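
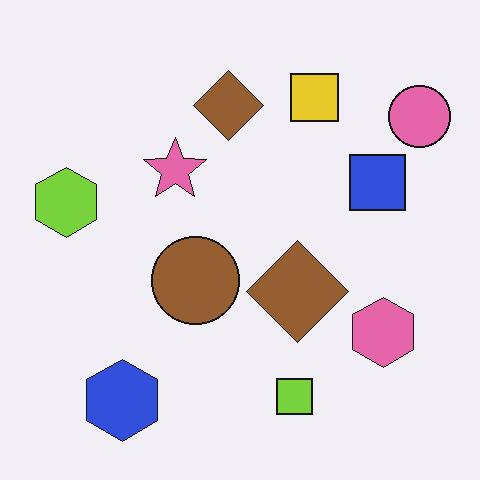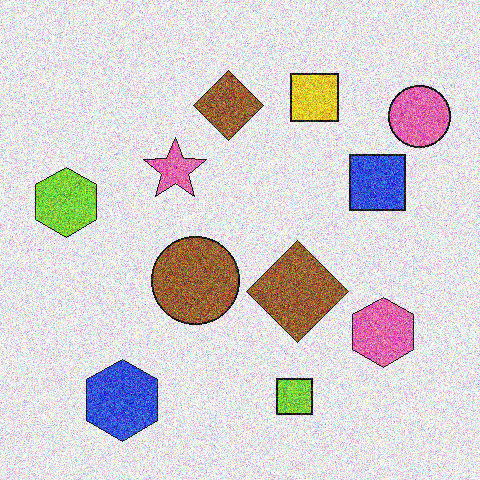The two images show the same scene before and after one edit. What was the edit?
Degraded with heavy additive noise.

Random speckle covers the whole image, including the flat background.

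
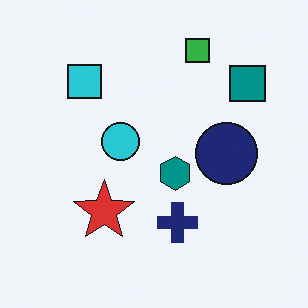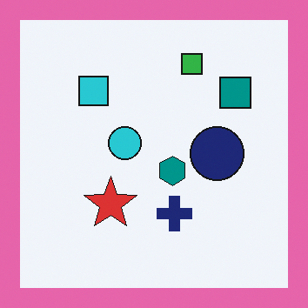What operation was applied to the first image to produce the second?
The transformation is: framed with a pink border.

A solid pink frame runs around the edge of the second image, with the content slightly shrunk inside it.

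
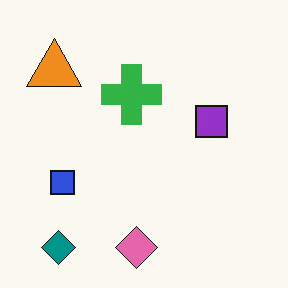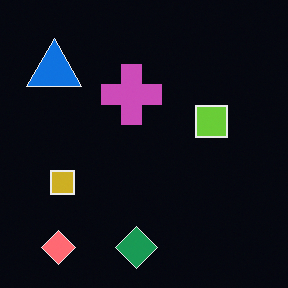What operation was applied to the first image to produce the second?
This is the original image color-inverted (negative).

The light background has become dark and every shape's color is its complement — a photographic negative.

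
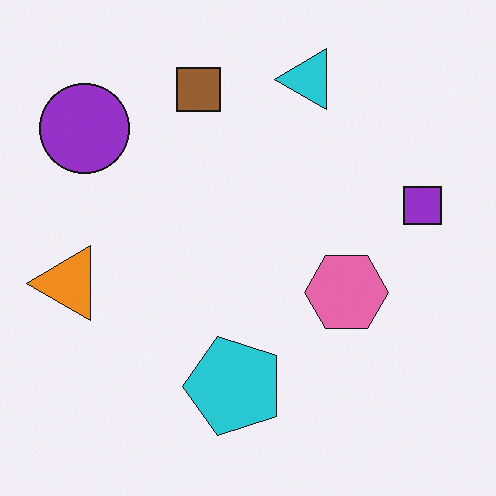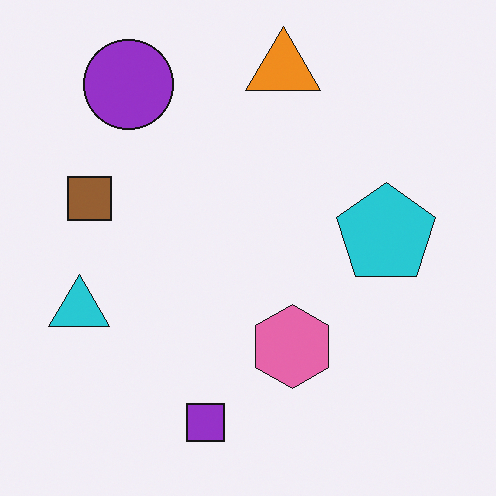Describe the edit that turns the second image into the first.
Transposed (reflected across the top-left ↔ bottom-right diagonal).

Shapes have swapped their row and column positions — what was in the top-right is now in the bottom-left — a diagonal reflection.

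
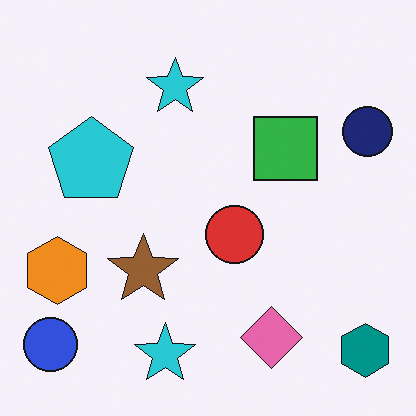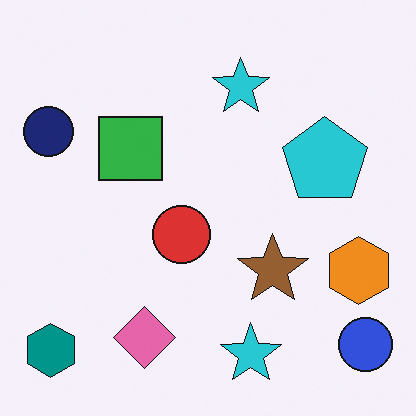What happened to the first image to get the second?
The transformation is: flipped horizontally (left ↔ right).

The navy circle is in the top-right of the first image and the top-left of the second — shapes on opposite sides of the vertical midline have swapped in a mirror flip.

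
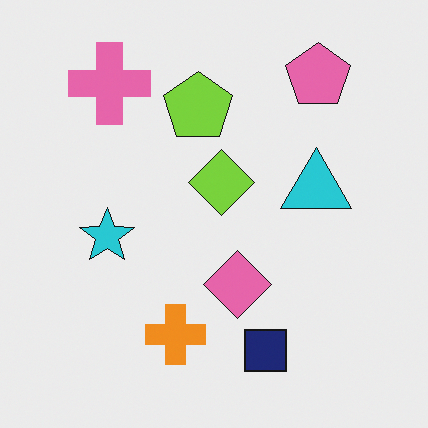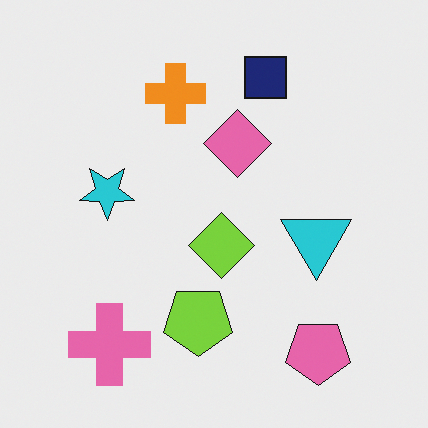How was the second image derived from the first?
The image was flipped vertically (top ↔ bottom).

The pink pentagon is in the top-right of the first image and the bottom-right of the second — shapes on opposite sides of the horizontal midline have swapped in a mirror flip.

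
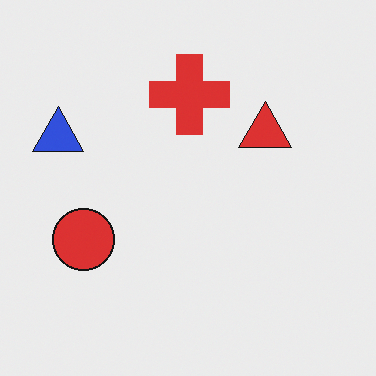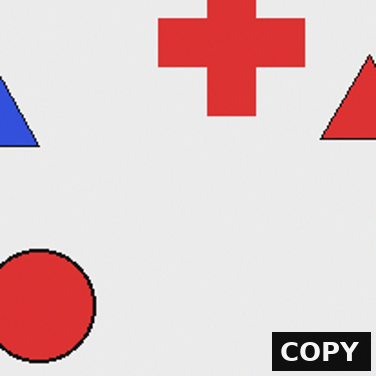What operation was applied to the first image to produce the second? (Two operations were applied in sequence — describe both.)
It was cropped tightly and scaled back up, then watermarked with the text "COPY" in the lower-right corner.

The visible shapes are larger and the field of view is narrower; shapes near the original edges may be partly or wholly outside the frame — a crop-and-rescale. A dark label reading "COPY" appears in the lower-right corner.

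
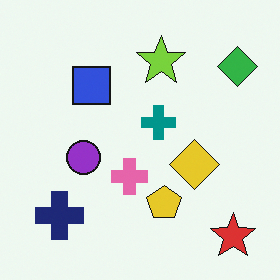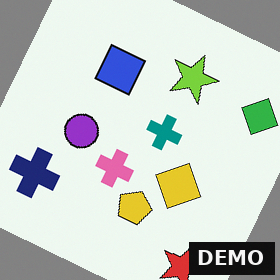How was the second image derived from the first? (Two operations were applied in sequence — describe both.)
The transformation is: rotated clockwise by a moderate amount, then watermarked with the text "DEMO" in the lower-right corner.

Every shape is tilted by the same angle and the image corners show triangular fill wedges — a whole-image rotation by a non-right angle. A dark label reading "DEMO" appears in the lower-right corner.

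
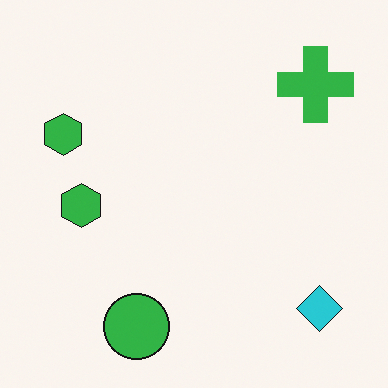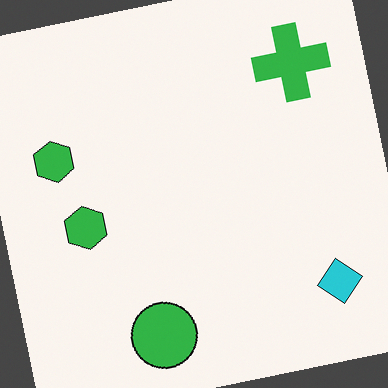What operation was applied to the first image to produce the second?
The transformation is: rotated counter-clockwise by a slight angle.

Every shape is tilted by the same angle and the image corners show triangular fill wedges — a whole-image rotation by a non-right angle.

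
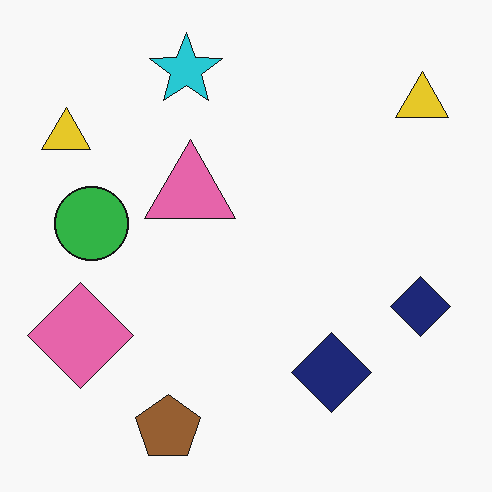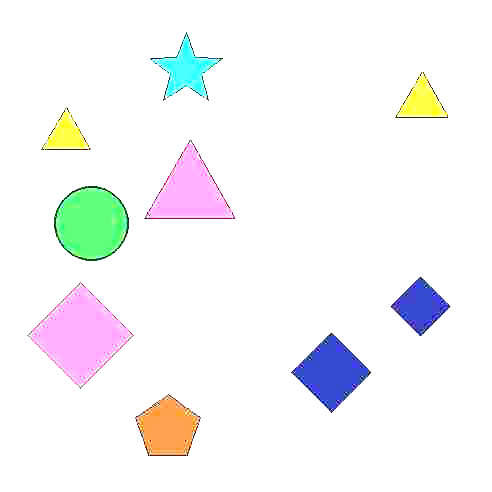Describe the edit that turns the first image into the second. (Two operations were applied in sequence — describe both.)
The transformation is: heavily JPEG-compressed with obvious blocking artifacts, then substantially brightened.

Blocky 8×8 compression artifacts appear around shape edges and the flat background shows ringing — characteristic JPEG degradation. Every pixel — background and shapes alike — is uniformly brightened.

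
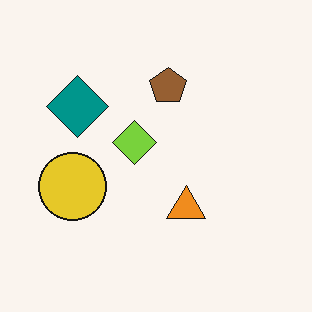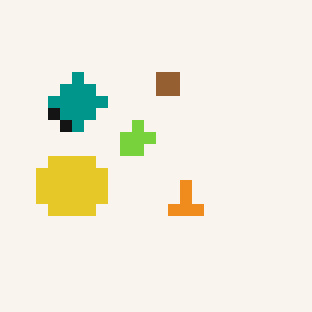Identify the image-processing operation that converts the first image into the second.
This is the original image heavily pixelated into large blocks.

Shapes are reduced to large square blocks; fine edges and outlines are lost — a downscale-then-upscale (mosaic) effect.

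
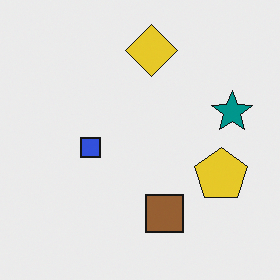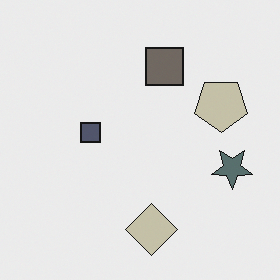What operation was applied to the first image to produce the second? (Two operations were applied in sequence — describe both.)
It was flipped vertically (top ↔ bottom), then heavily desaturated.

The yellow diamond is in the top of the first image and the bottom of the second — shapes on opposite sides of the horizontal midline have swapped in a mirror flip. All colors are more muted and greyish — a global saturation change.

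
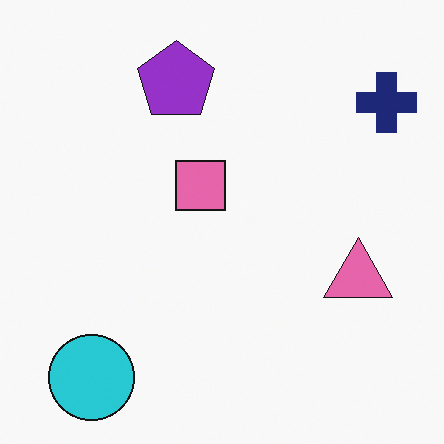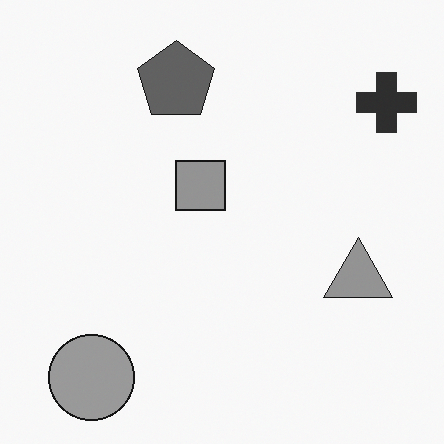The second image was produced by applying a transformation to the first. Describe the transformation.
It was converted to grayscale.

All color is removed — every shape is now a shade of grey.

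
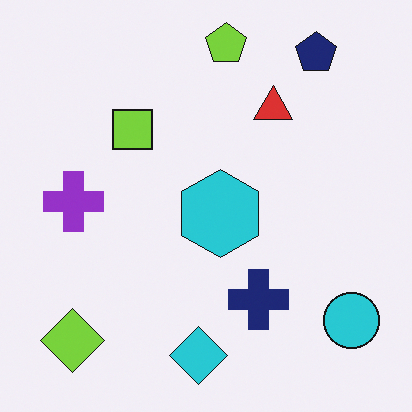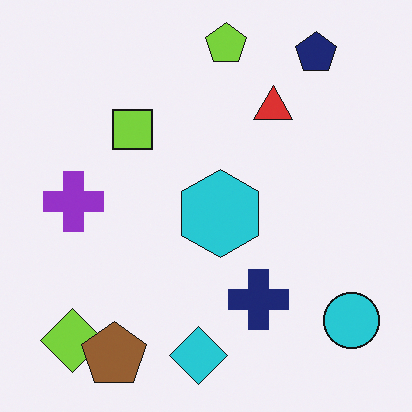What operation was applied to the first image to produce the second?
It was overlaid with an additional brown pentagon.

A brown pentagon appears in the second image that is absent from the first.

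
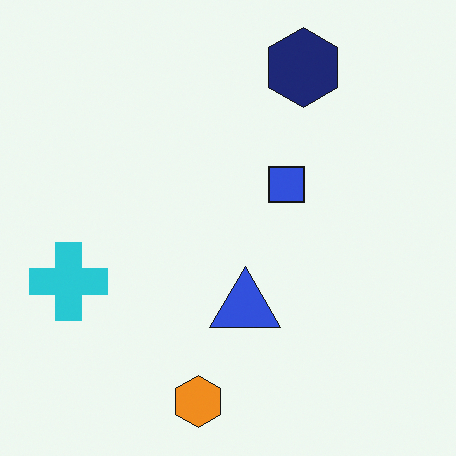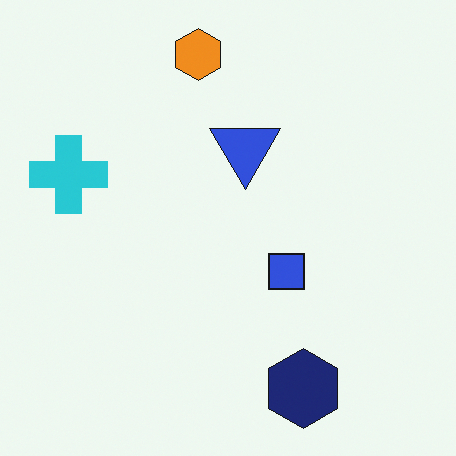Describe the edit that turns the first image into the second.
Flipped vertically (top ↔ bottom).

The orange hexagon is in the bottom of the first image and the top of the second — shapes on opposite sides of the horizontal midline have swapped in a mirror flip.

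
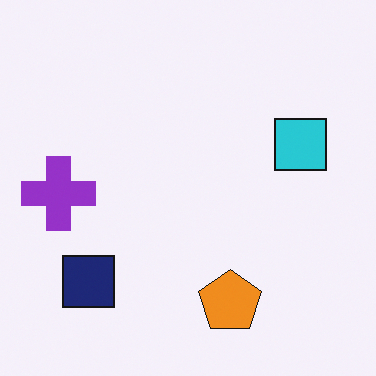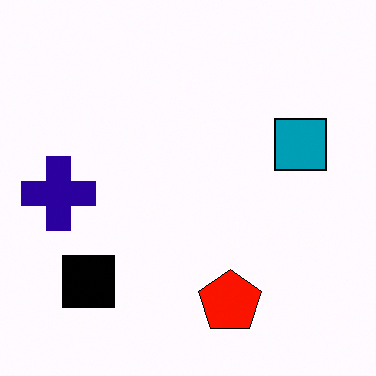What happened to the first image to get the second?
Given much higher contrast.

Tones are pushed away from mid-grey across the whole image — a global contrast change.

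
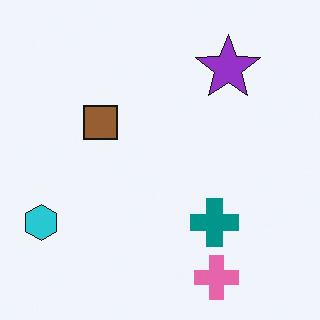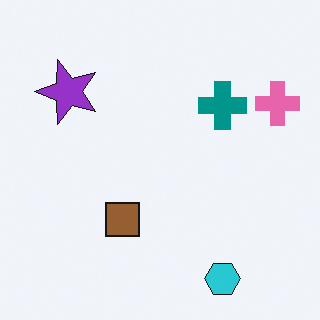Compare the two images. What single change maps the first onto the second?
This is the original image rotated 90° counter-clockwise.

The cyan hexagon sits in the bottom-left of the first image and the bottom-right of the second — consistent with a whole-image 90° counter-clockwise rotation.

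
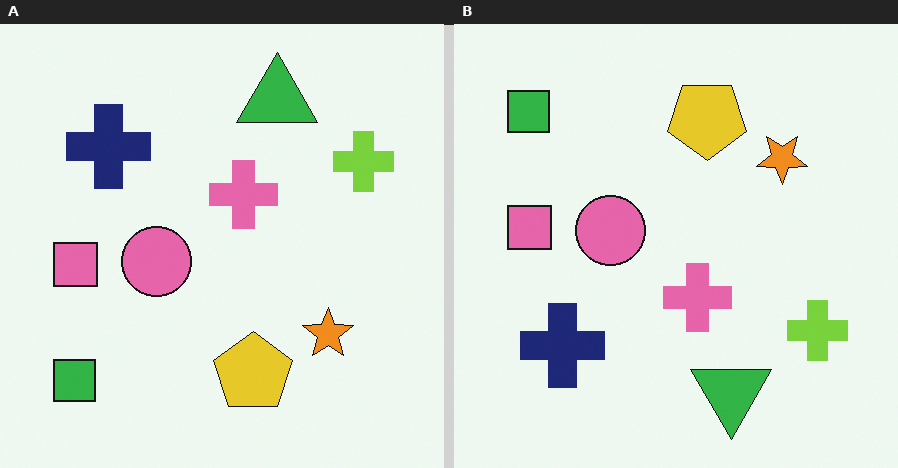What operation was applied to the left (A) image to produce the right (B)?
The image was flipped vertically (top ↔ bottom).

The green triangle is in the top of the left (A) image and the bottom of the right (B) — shapes on opposite sides of the horizontal midline have swapped in a mirror flip.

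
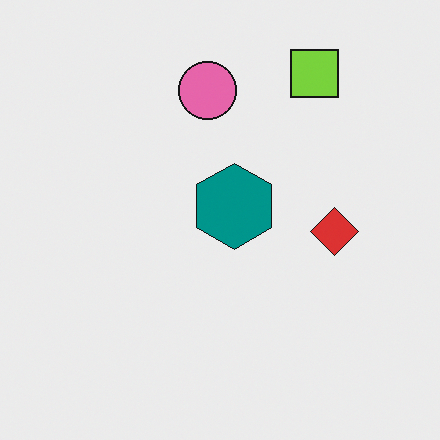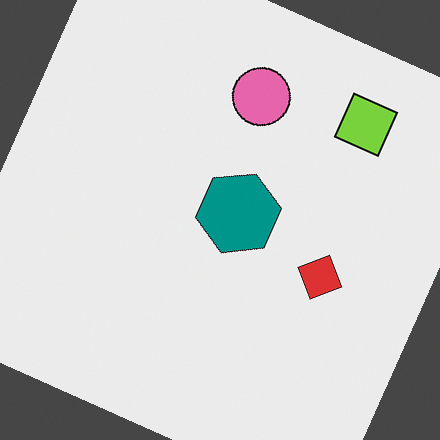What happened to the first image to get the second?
This is the original image rotated clockwise by a moderate amount.

Every shape is tilted by the same angle and the image corners show triangular fill wedges — a whole-image rotation by a non-right angle.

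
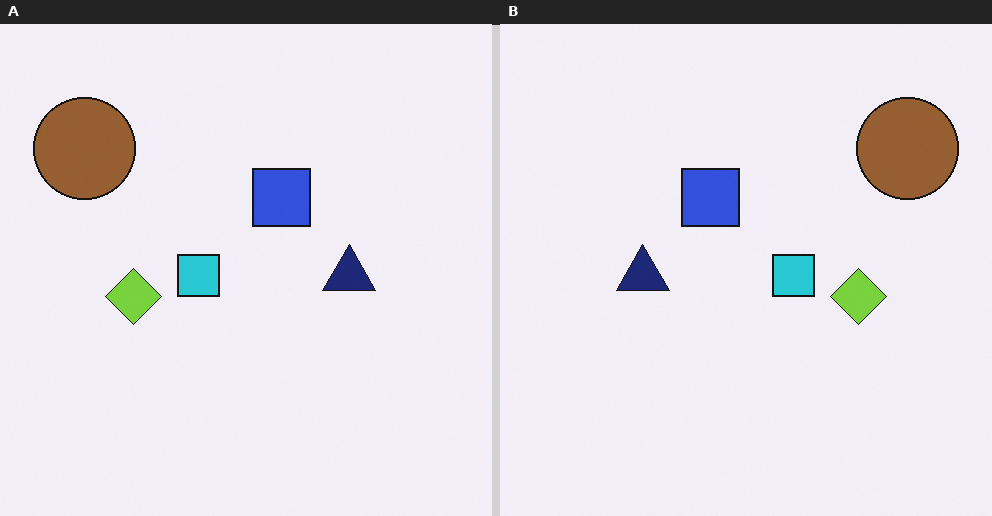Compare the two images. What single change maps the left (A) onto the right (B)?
Flipped horizontally (left ↔ right).

The brown circle is in the top-left of the left (A) image and the top-right of the right (B) — shapes on opposite sides of the vertical midline have swapped in a mirror flip.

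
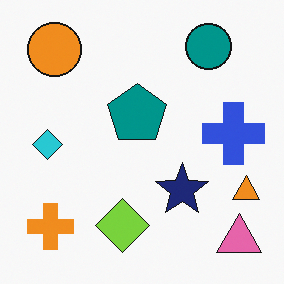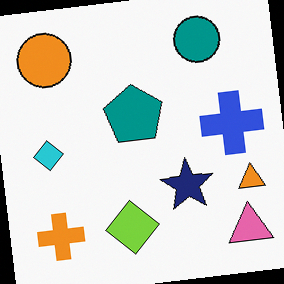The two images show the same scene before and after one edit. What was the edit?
The transformation is: rotated counter-clockwise by a small amount.

Every shape is tilted by the same angle and the image corners show triangular fill wedges — a whole-image rotation by a non-right angle.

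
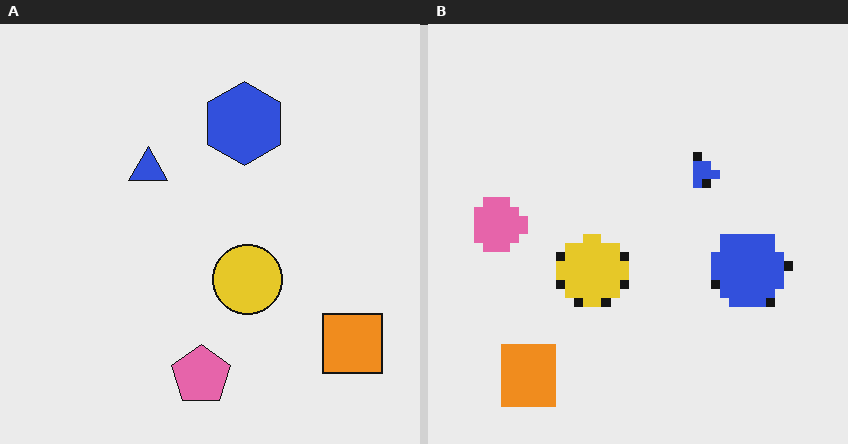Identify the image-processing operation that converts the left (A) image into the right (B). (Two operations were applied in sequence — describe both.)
The right (B) image is the left (A) heavily pixelated into large blocks, then rotated 90° clockwise.

Shapes are reduced to large square blocks; fine edges and outlines are lost — a downscale-then-upscale (mosaic) effect. The orange square sits in the bottom-right of the left (A) image and the bottom-left of the right (B) — consistent with a whole-image 90° clockwise rotation.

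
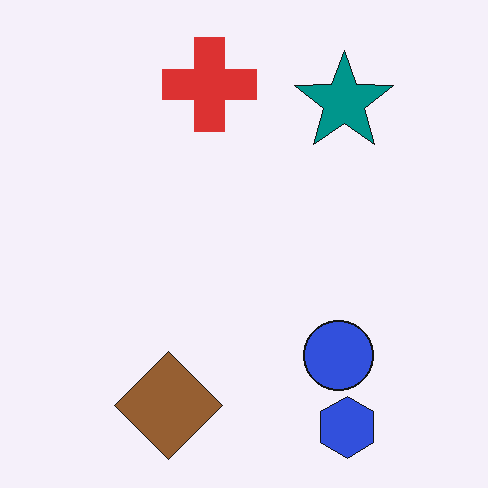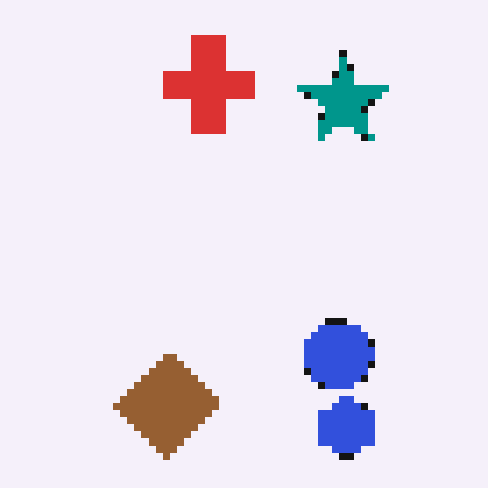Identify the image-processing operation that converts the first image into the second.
This is the original image moderately pixelated.

Shapes are reduced to large square blocks; fine edges and outlines are lost — a downscale-then-upscale (mosaic) effect.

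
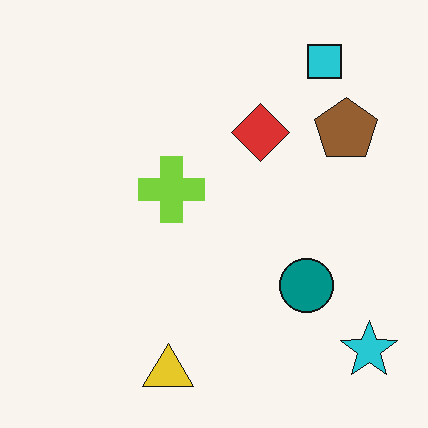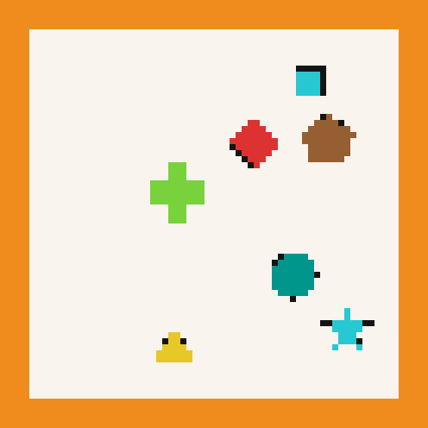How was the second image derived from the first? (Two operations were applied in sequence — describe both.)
Pixelated into visible square blocks, then framed with a orange border.

Shapes are reduced to large square blocks; fine edges and outlines are lost — a downscale-then-upscale (mosaic) effect. A solid orange frame runs around the edge of the second image, with the content slightly shrunk inside it.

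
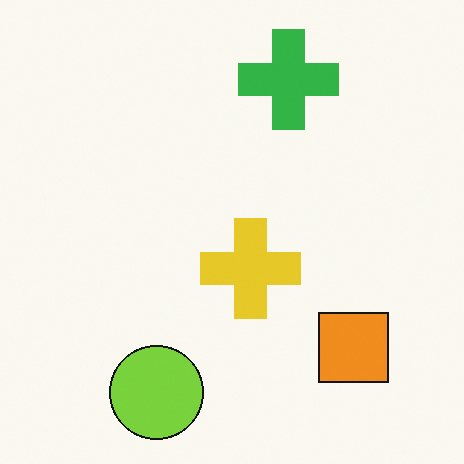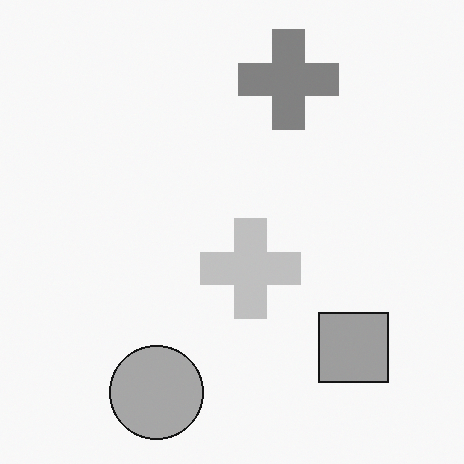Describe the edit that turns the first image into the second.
The image was converted to grayscale.

All color is removed — every shape is now a shade of grey.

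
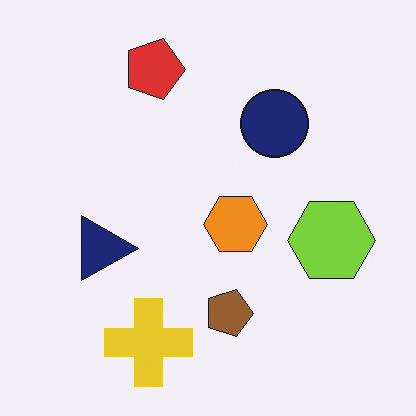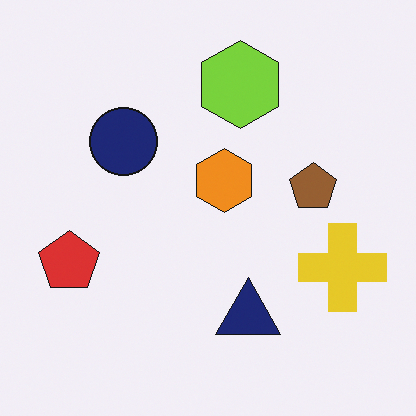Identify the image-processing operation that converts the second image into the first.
The image was rotated 90° clockwise.

The red pentagon sits in the left of the second image and the top of the first — consistent with a whole-image 90° clockwise rotation.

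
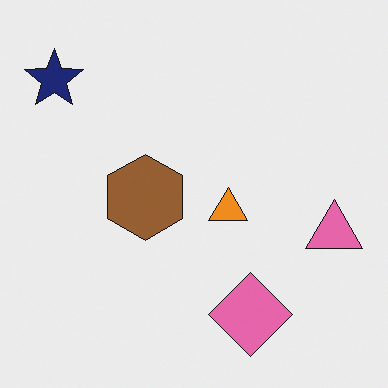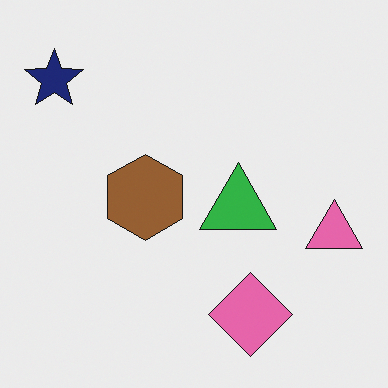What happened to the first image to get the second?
Overlaid with an additional green triangle.

A green triangle appears in the second image that is absent from the first.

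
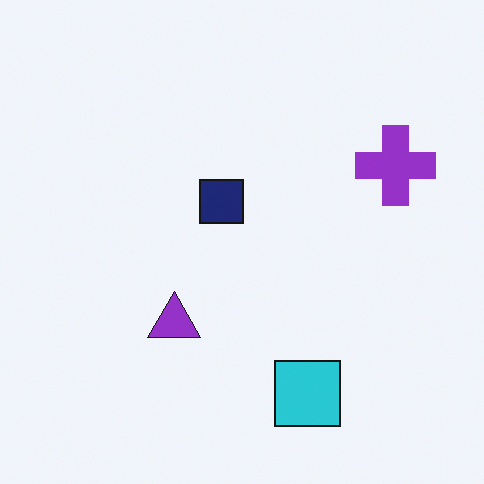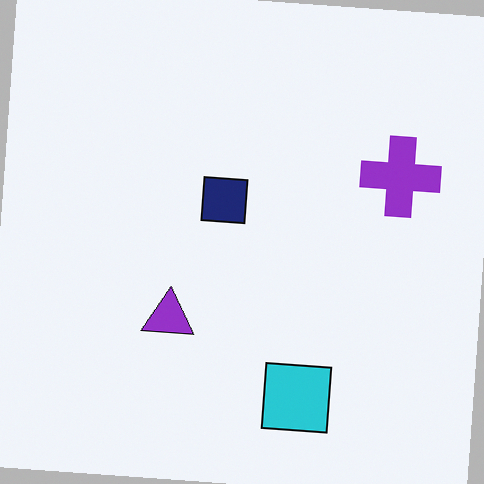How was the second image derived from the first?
This is the original image rotated clockwise by a few degrees.

Every shape is tilted by the same angle and the image corners show triangular fill wedges — a whole-image rotation by a non-right angle.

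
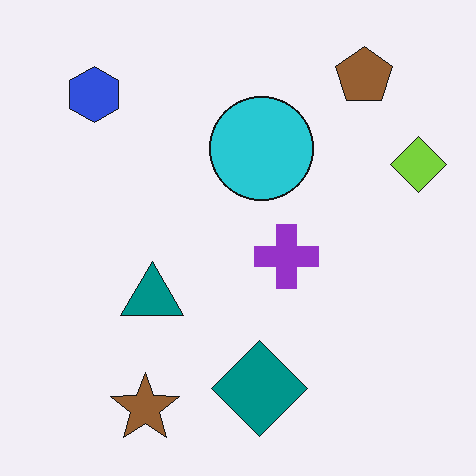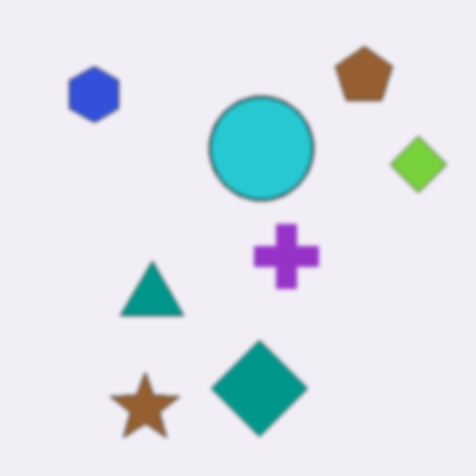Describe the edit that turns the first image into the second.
It was lightly blurred.

Shape edges and outlines are uniformly softened across the whole image.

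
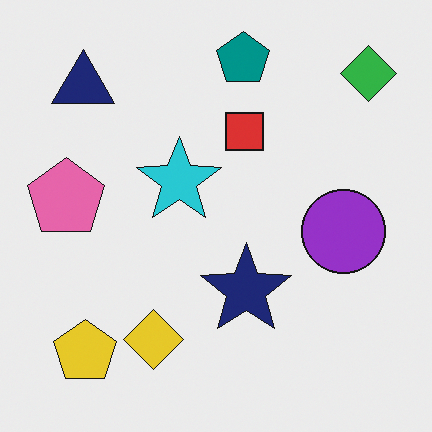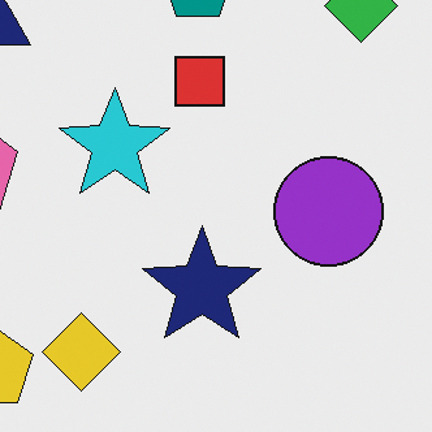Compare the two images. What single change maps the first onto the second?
It was cropped to a modestly smaller region and rescaled.

The visible shapes are larger and the field of view is narrower; shapes near the original edges may be partly or wholly outside the frame — a crop-and-rescale.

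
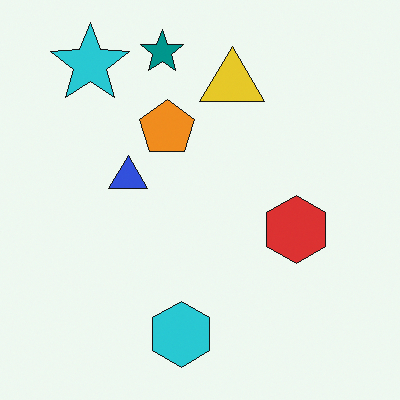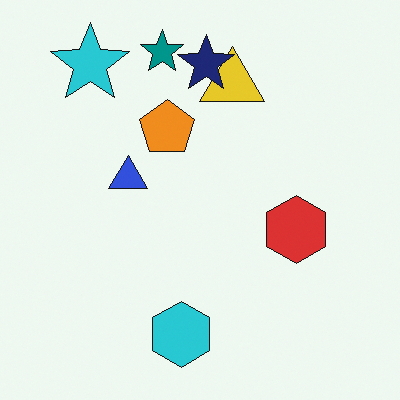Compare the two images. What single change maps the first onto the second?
The image was overlaid with an additional navy star.

A navy star appears in the second image that is absent from the first.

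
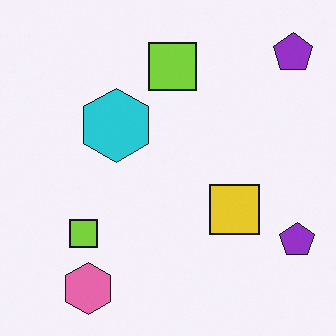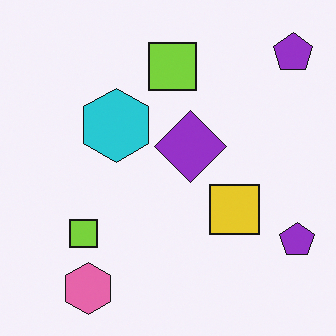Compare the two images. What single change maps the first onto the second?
Overlaid with an additional purple diamond.

A purple diamond appears in the second image that is absent from the first.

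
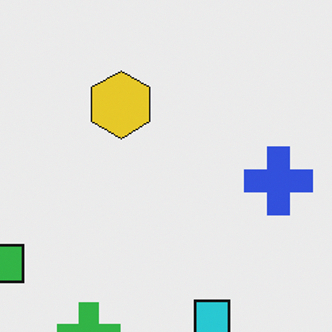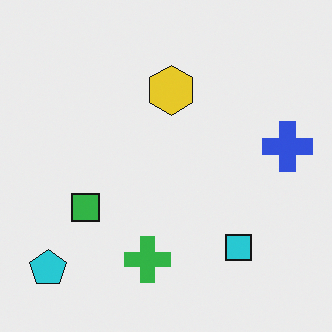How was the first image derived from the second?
The transformation is: cropped slightly and scaled back up.

The visible shapes are larger and the field of view is narrower; shapes near the original edges may be partly or wholly outside the frame — a crop-and-rescale.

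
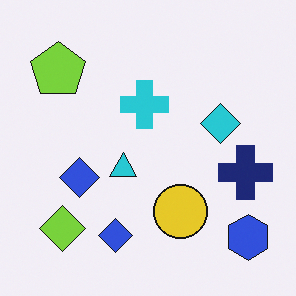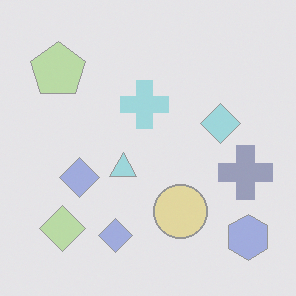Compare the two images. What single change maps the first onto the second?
Given much lower contrast.

Tones are pushed toward mid-grey across the whole image — a global contrast change.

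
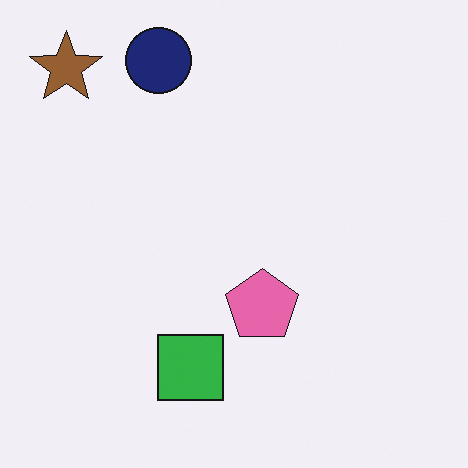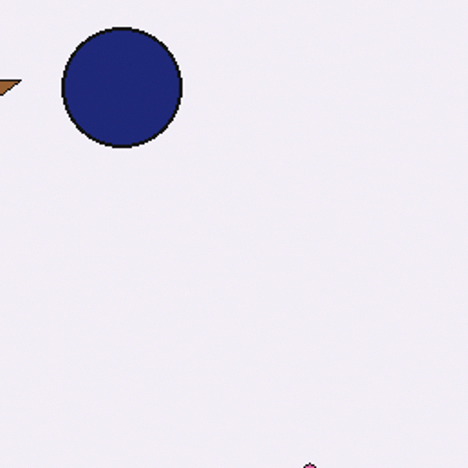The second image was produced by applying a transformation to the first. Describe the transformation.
It was cropped tightly and scaled back up.

The visible shapes are larger and the field of view is narrower; shapes near the original edges may be partly or wholly outside the frame — a crop-and-rescale.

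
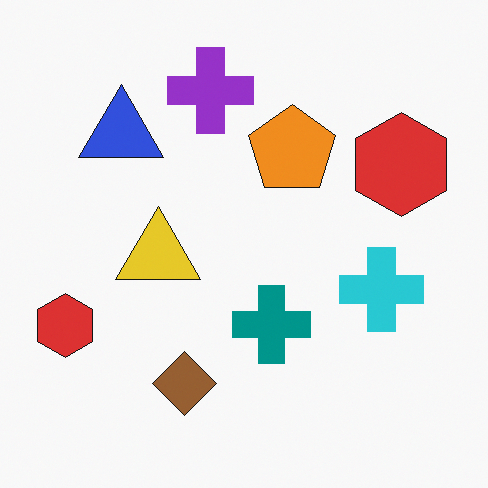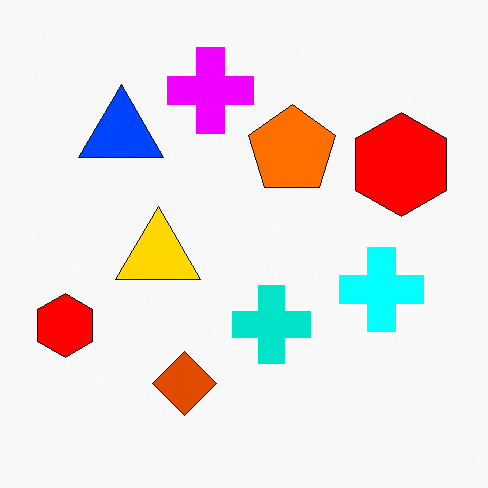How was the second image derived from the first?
This is the original image made much more vivid (saturation change).

All colors are more vivid — a global saturation change.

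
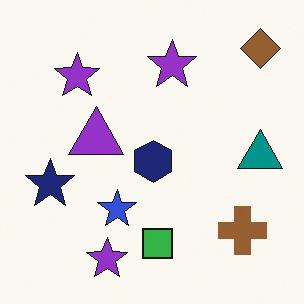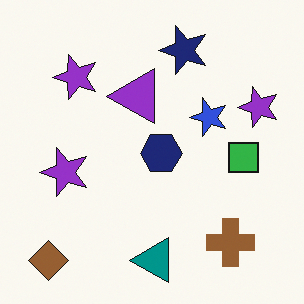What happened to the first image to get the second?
This is the original image transposed (reflected across the top-left ↔ bottom-right diagonal).

Shapes have swapped their row and column positions — what was in the top-right is now in the bottom-left — a diagonal reflection.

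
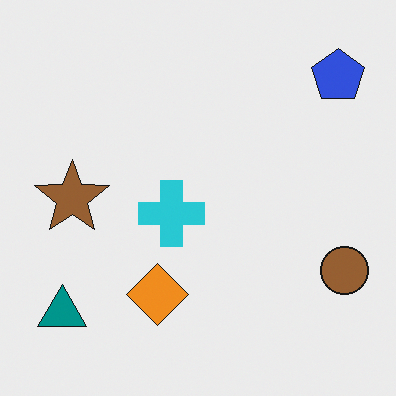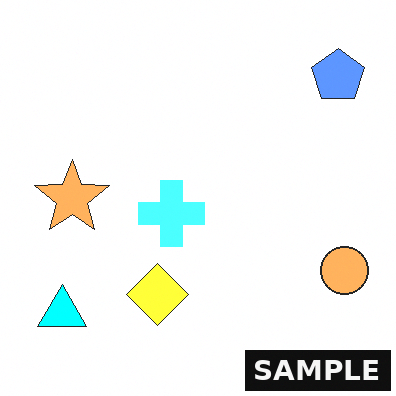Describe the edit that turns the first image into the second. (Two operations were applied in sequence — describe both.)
The transformation is: substantially brightened, then watermarked with the text "SAMPLE" in the lower-right corner.

Every pixel — background and shapes alike — is uniformly brightened. A dark label reading "SAMPLE" appears in the lower-right corner.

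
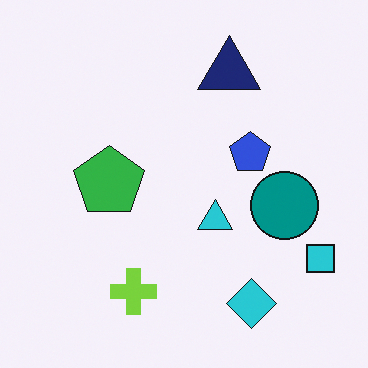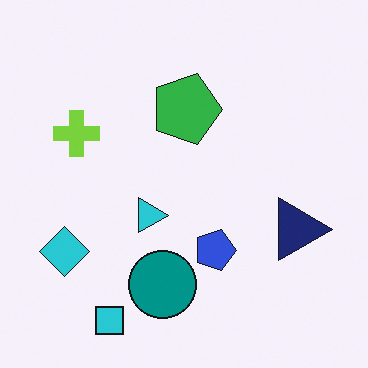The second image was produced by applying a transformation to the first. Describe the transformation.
The second image is the first rotated 90° clockwise.

The cyan square sits in the bottom-right of the first image and the bottom-left of the second — consistent with a whole-image 90° clockwise rotation.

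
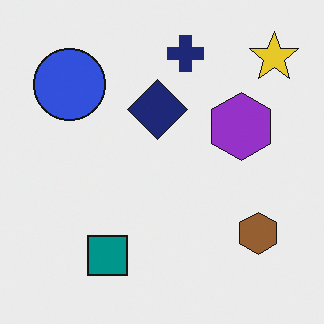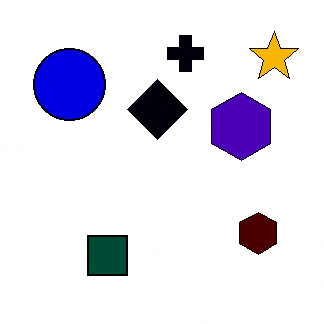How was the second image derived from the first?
The image was given much higher contrast.

Tones are pushed away from mid-grey across the whole image — a global contrast change.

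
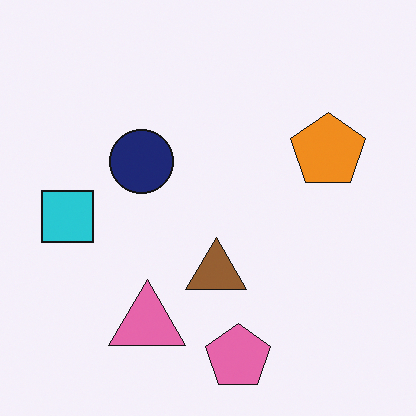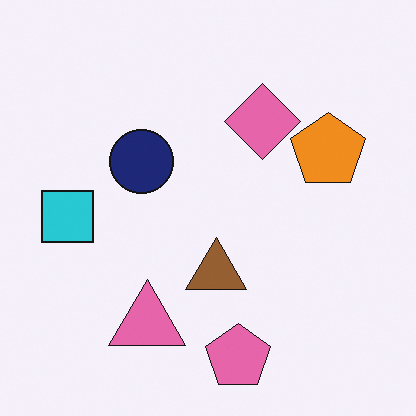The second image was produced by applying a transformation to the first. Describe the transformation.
The transformation is: overlaid with an additional pink diamond.

A pink diamond appears in the second image that is absent from the first.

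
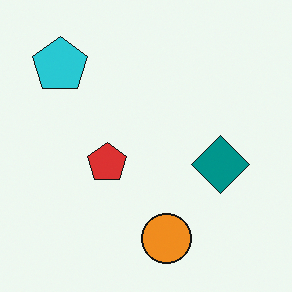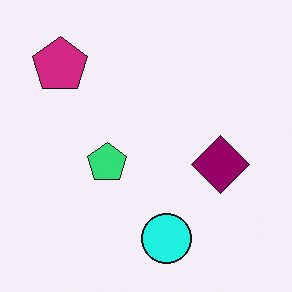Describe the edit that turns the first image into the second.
It was hue-shifted by a moderate amount.

Every shape's color has rotated by the same amount around the hue wheel — a uniform hue shift.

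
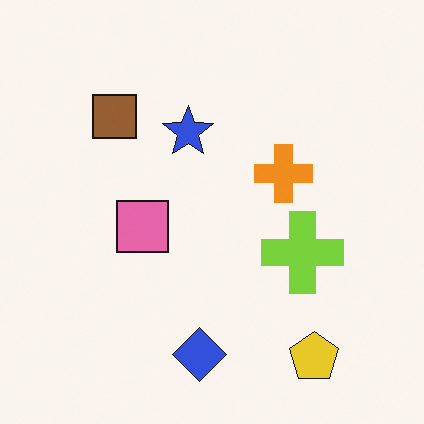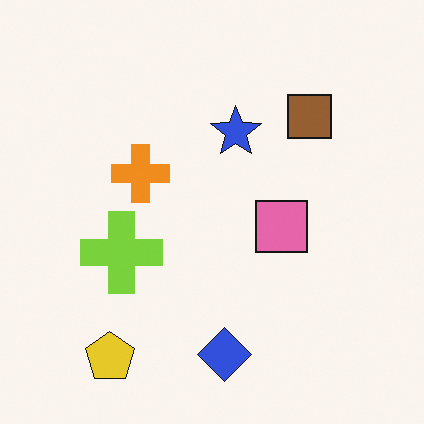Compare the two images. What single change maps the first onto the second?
The image was flipped horizontally (left ↔ right).

The yellow pentagon is in the bottom-right of the first image and the bottom-left of the second — shapes on opposite sides of the vertical midline have swapped in a mirror flip.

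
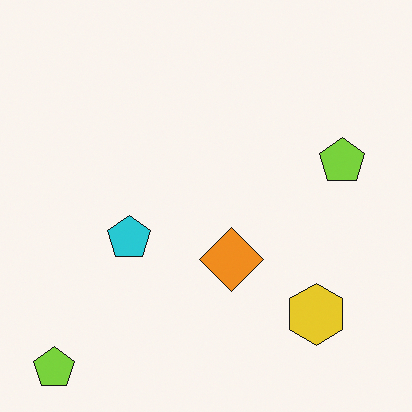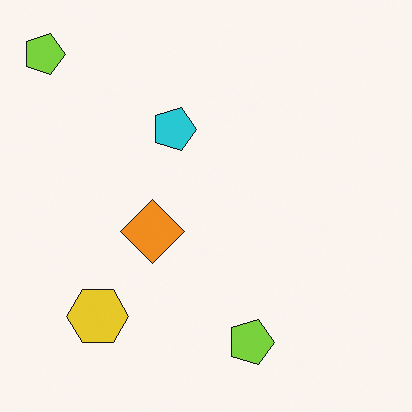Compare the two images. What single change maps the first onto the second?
The image was rotated 90° clockwise.

The yellow hexagon sits in the bottom-right of the first image and the bottom-left of the second — consistent with a whole-image 90° clockwise rotation.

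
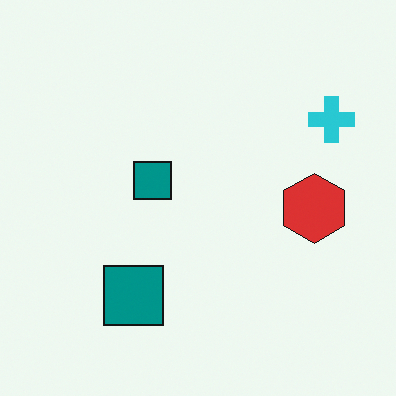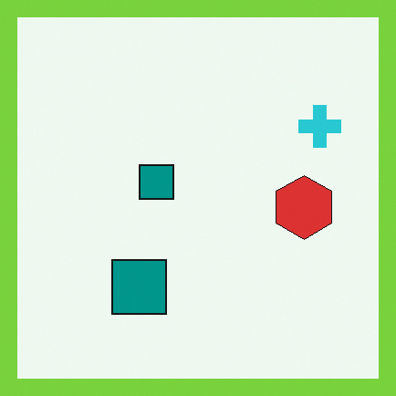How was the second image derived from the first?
The image was framed with a lime border.

A solid lime frame runs around the edge of the second image, with the content slightly shrunk inside it.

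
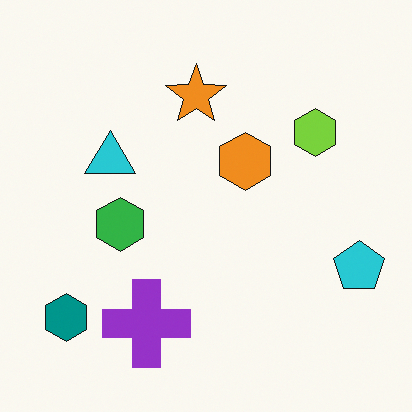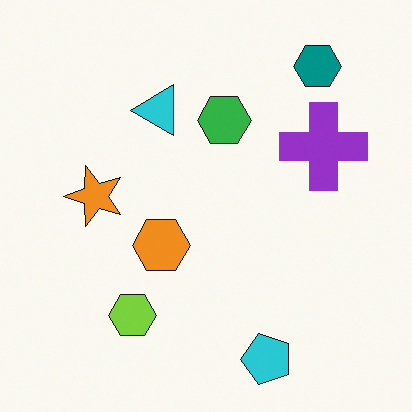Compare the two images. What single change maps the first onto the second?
The second image is the first transposed (reflected across the top-left ↔ bottom-right diagonal).

Shapes have swapped their row and column positions — what was in the top-right is now in the bottom-left — a diagonal reflection.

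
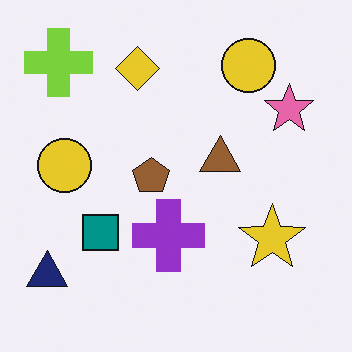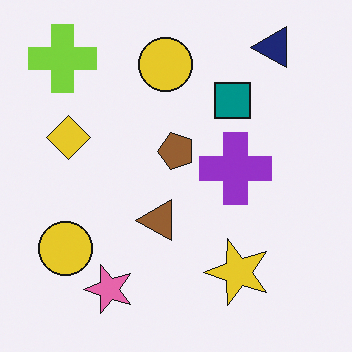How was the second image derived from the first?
The second image is the first transposed (reflected across the top-left ↔ bottom-right diagonal).

Shapes have swapped their row and column positions — what was in the top-right is now in the bottom-left — a diagonal reflection.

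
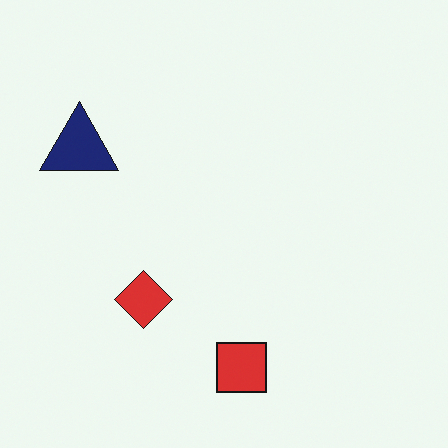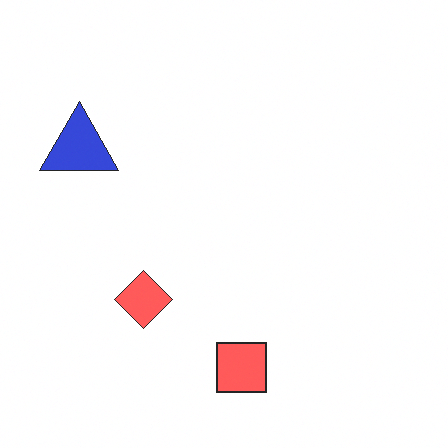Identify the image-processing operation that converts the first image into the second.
It was noticeably brightened.

Every pixel — background and shapes alike — is uniformly brightened.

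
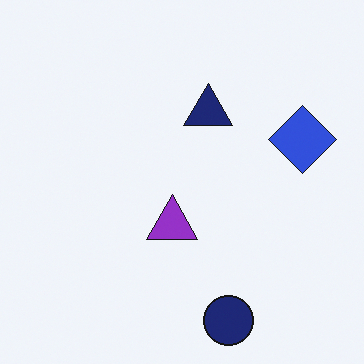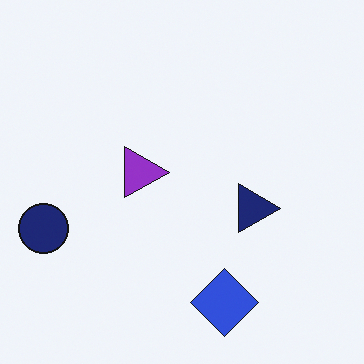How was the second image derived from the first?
The transformation is: rotated 90° clockwise.

The navy circle sits in the bottom of the first image and the left of the second — consistent with a whole-image 90° clockwise rotation.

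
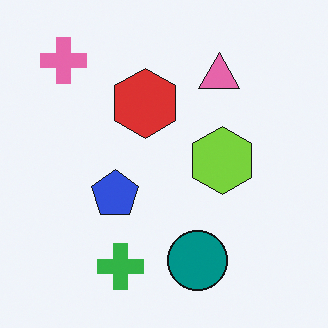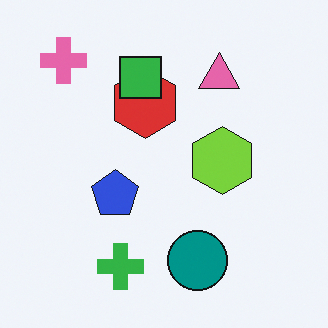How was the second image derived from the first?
It was overlaid with an additional green square.

A green square appears in the second image that is absent from the first.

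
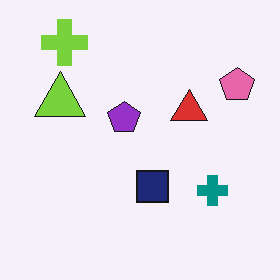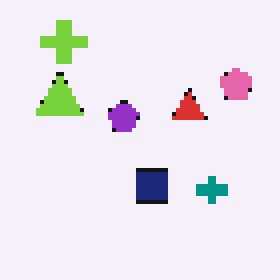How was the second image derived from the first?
This is the original image lightly pixelated (a mild mosaic effect).

Shapes are reduced to large square blocks; fine edges and outlines are lost — a downscale-then-upscale (mosaic) effect.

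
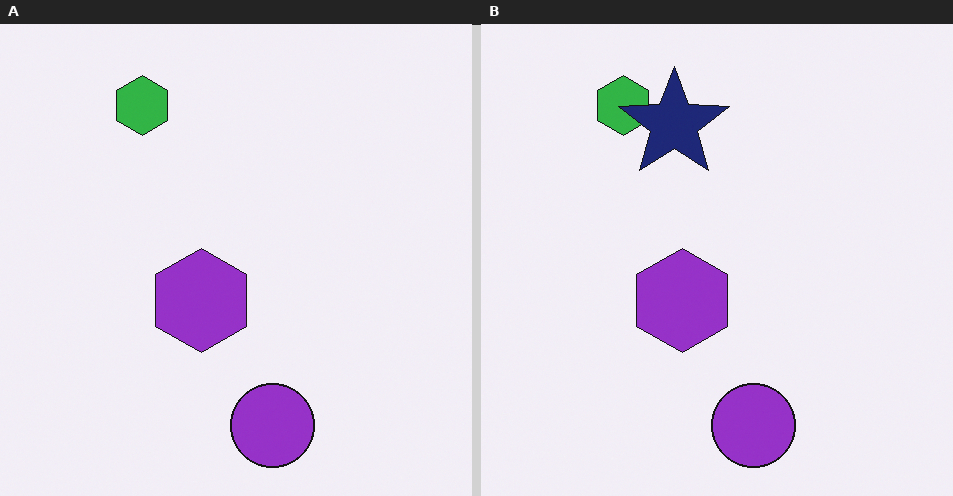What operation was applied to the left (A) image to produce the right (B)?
This is the original image overlaid with an additional navy star.

A navy star appears in the right (B) image that is absent from the left (A).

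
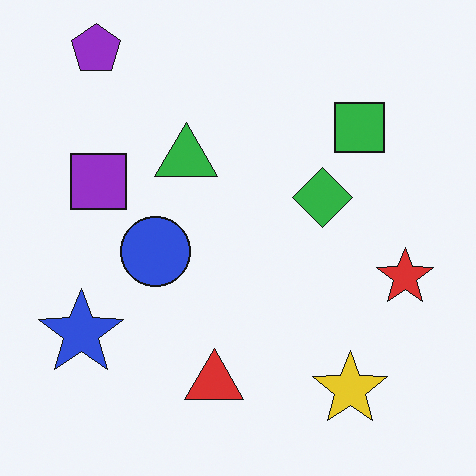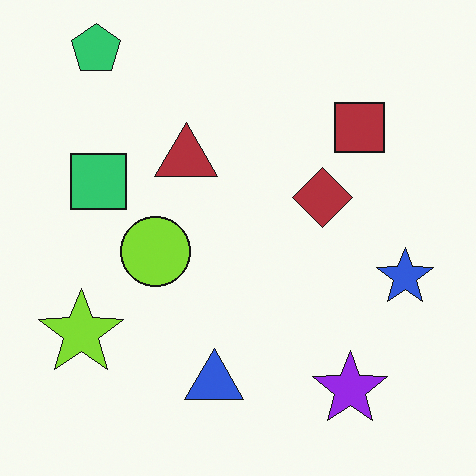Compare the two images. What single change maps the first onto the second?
The second image is the first hue-shifted through roughly half the color wheel.

Every shape's color has rotated by the same amount around the hue wheel — a uniform hue shift.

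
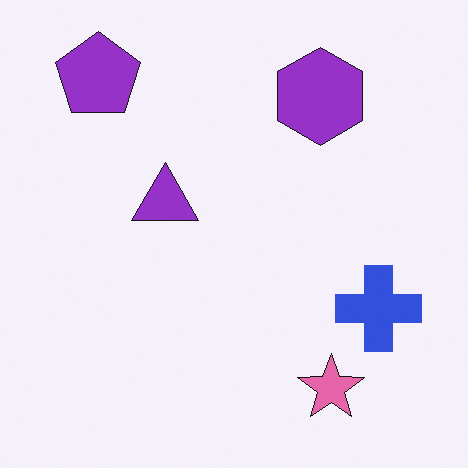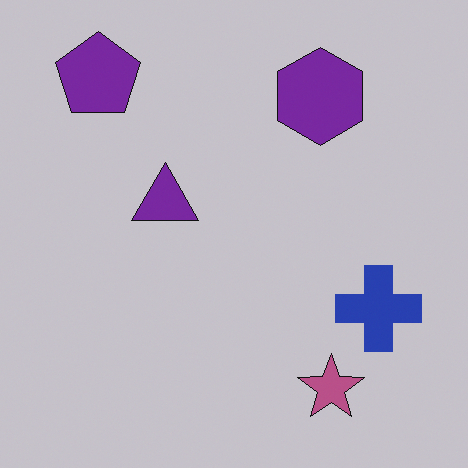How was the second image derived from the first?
It was slightly darkened.

Every pixel — background and shapes alike — is uniformly darkened.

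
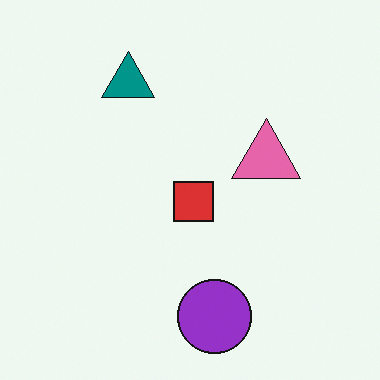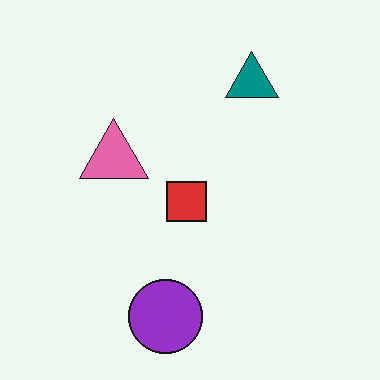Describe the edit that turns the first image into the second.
It was flipped horizontally (left ↔ right).

The pink triangle is in the right of the first image and the left of the second — shapes on opposite sides of the vertical midline have swapped in a mirror flip.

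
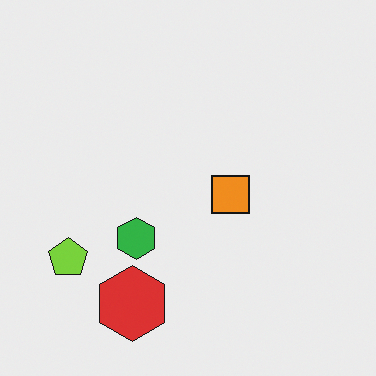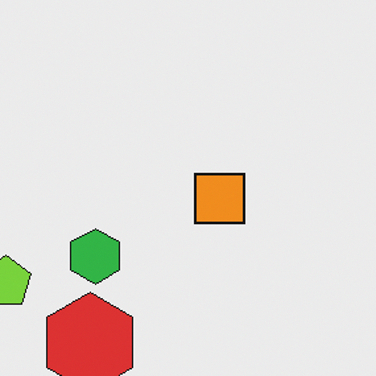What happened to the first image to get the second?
The second image is the first cropped to a modestly smaller region and rescaled.

The visible shapes are larger and the field of view is narrower; shapes near the original edges may be partly or wholly outside the frame — a crop-and-rescale.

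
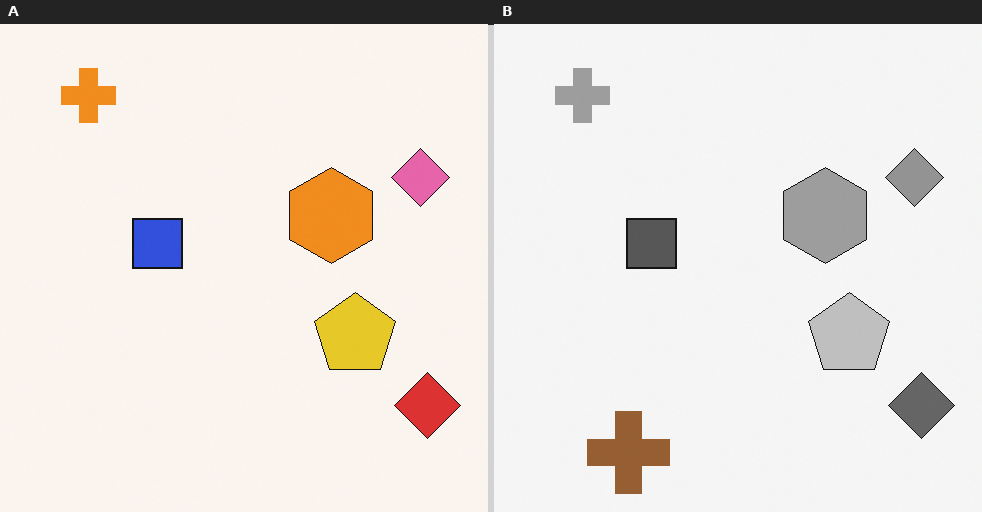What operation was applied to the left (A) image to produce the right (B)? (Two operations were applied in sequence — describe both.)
The image was converted to grayscale, then overlaid with an additional brown cross.

All color is removed — every shape is now a shade of grey. A brown cross appears in the right (B) image that is absent from the left (A).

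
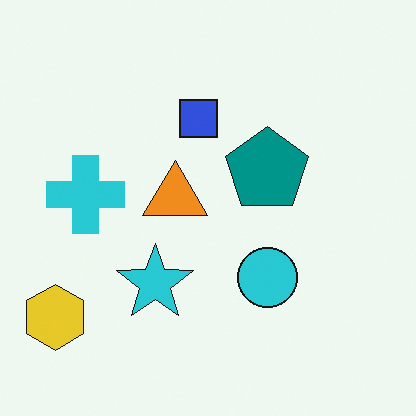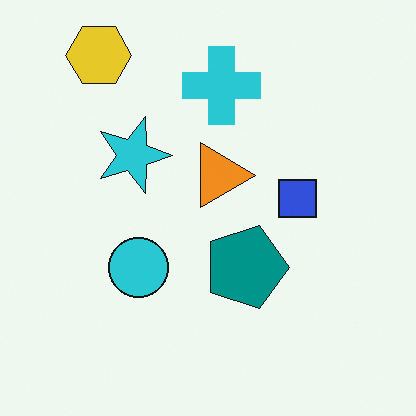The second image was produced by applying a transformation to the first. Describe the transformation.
This is the original image rotated 90° clockwise.

The yellow hexagon sits in the bottom-left of the first image and the top-left of the second — consistent with a whole-image 90° clockwise rotation.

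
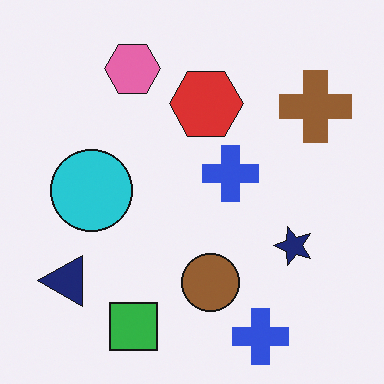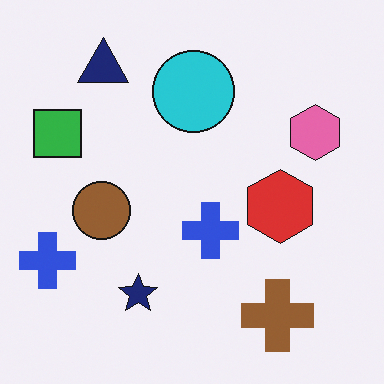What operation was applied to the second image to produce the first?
The image was rotated 90° counter-clockwise.

The navy triangle sits in the top-left of the second image and the bottom-left of the first — consistent with a whole-image 90° counter-clockwise rotation.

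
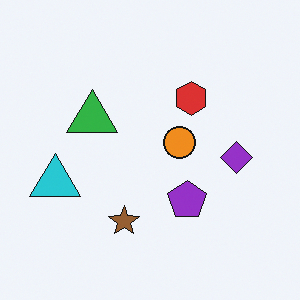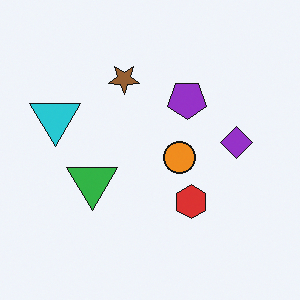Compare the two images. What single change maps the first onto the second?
It was flipped vertically (top ↔ bottom).

The brown star is in the bottom of the first image and the top of the second — shapes on opposite sides of the horizontal midline have swapped in a mirror flip.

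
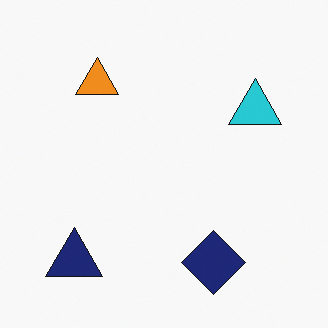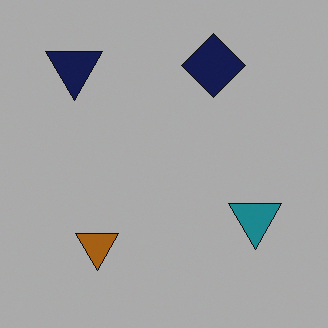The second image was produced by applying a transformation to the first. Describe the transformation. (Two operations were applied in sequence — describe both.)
The transformation is: flipped vertically (top ↔ bottom), then darkened a lot.

The navy diamond is in the bottom of the first image and the top of the second — shapes on opposite sides of the horizontal midline have swapped in a mirror flip. Every pixel — background and shapes alike — is uniformly darkened.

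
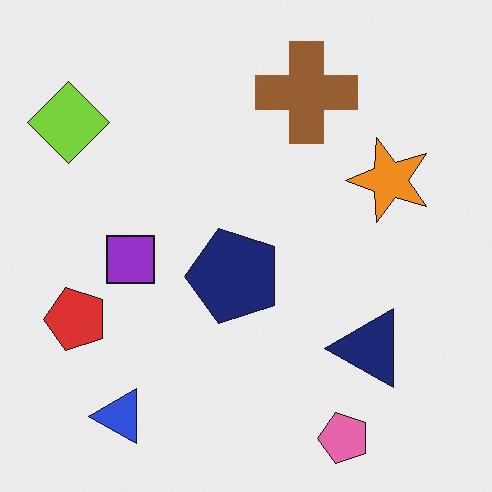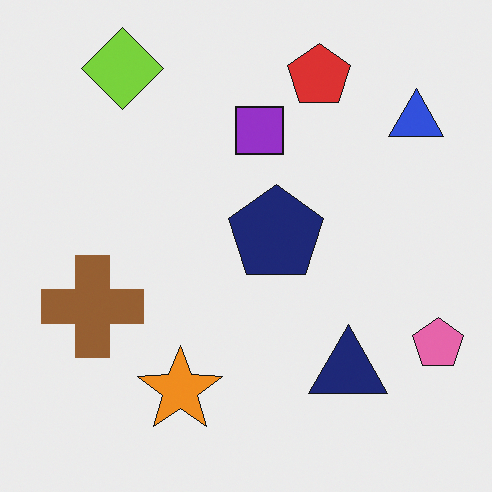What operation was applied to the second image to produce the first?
The transformation is: transposed (reflected across the top-left ↔ bottom-right diagonal).

Shapes have swapped their row and column positions — what was in the top-right is now in the bottom-left — a diagonal reflection.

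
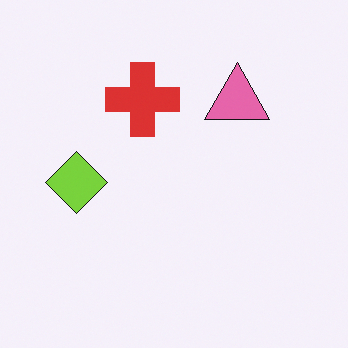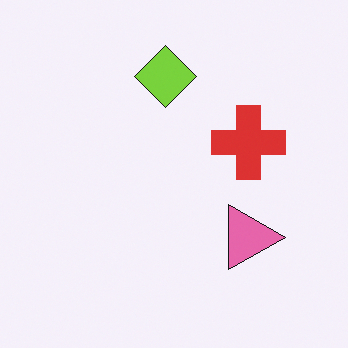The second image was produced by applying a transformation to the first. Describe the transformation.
The transformation is: rotated 90° clockwise.

The lime diamond sits in the left of the first image and the top of the second — consistent with a whole-image 90° clockwise rotation.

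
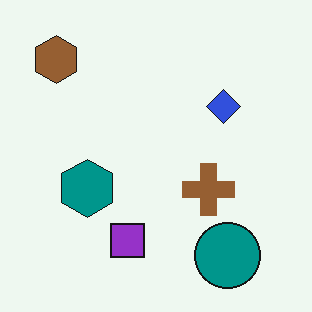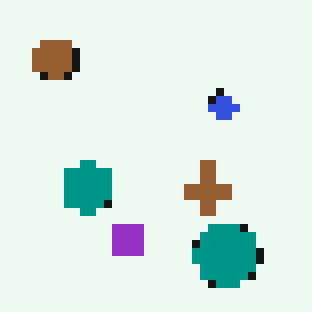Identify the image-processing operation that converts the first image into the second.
It was moderately pixelated.

Shapes are reduced to large square blocks; fine edges and outlines are lost — a downscale-then-upscale (mosaic) effect.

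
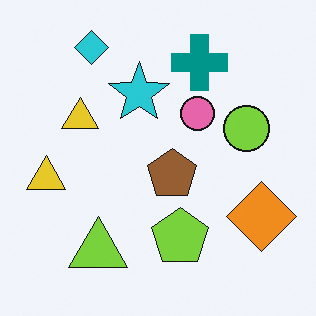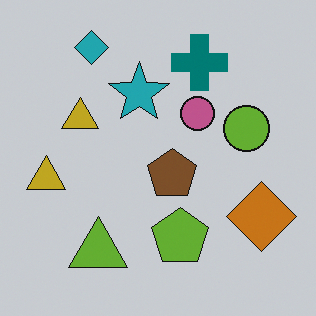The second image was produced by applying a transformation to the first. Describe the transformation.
The transformation is: slightly darkened.

Every pixel — background and shapes alike — is uniformly darkened.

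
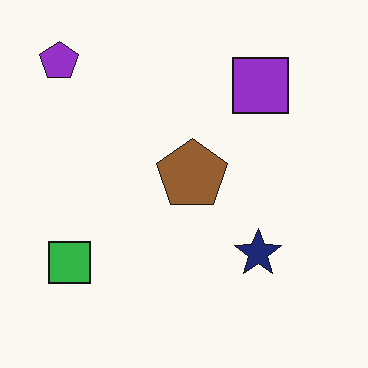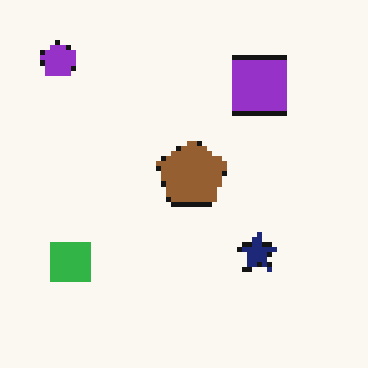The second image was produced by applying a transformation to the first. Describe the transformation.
Mildly pixelated.

Shapes are reduced to large square blocks; fine edges and outlines are lost — a downscale-then-upscale (mosaic) effect.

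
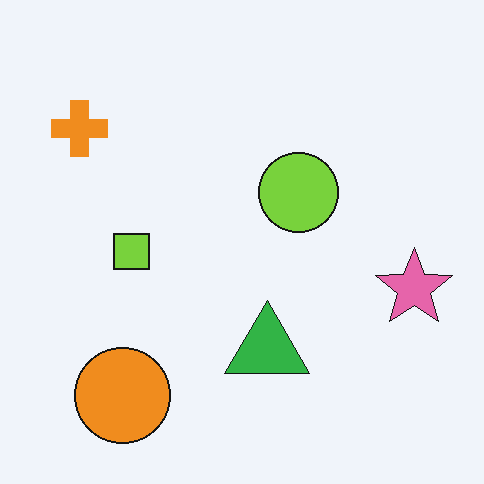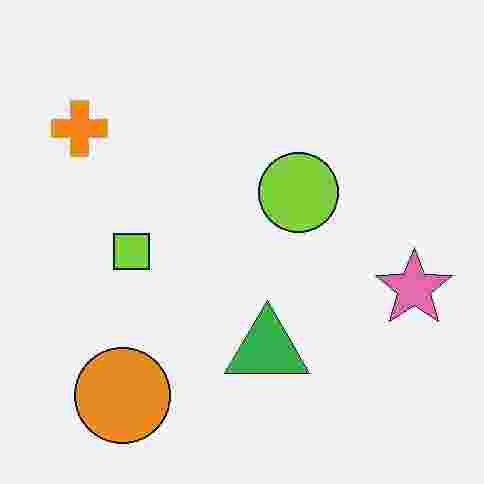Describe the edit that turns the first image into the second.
The transformation is: degraded with heavy JPEG compression.

Blocky 8×8 compression artifacts appear around shape edges and the flat background shows ringing — characteristic JPEG degradation.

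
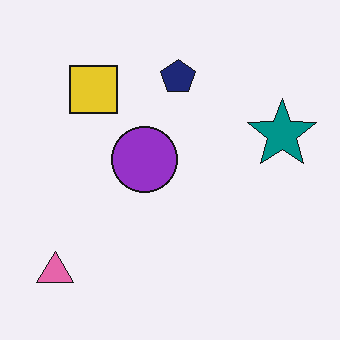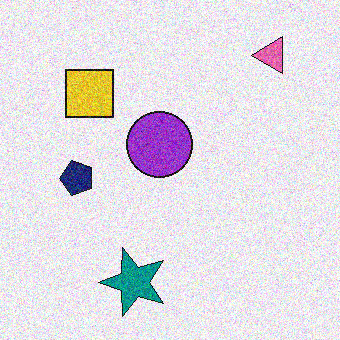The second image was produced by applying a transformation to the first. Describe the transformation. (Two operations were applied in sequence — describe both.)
The transformation is: transposed (reflected across the top-left ↔ bottom-right diagonal), then degraded with strong gaussian noise.

Shapes have swapped their row and column positions — what was in the top-right is now in the bottom-left — a diagonal reflection. Random speckle covers the whole image, including the flat background.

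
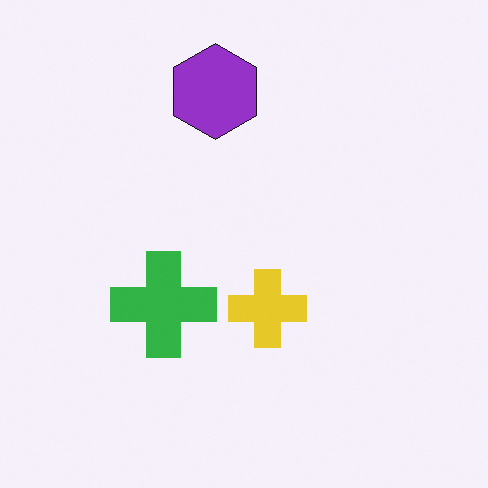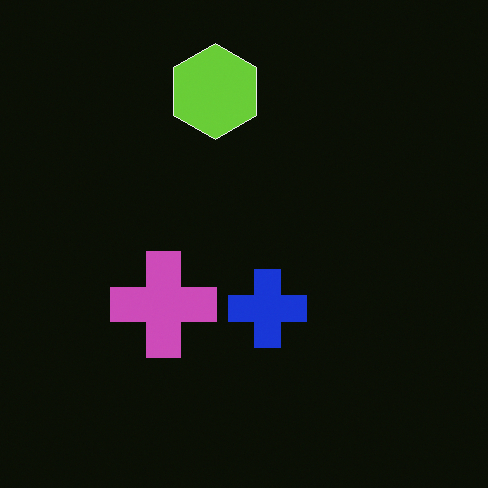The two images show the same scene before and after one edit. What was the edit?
This is the original image color-inverted (negative).

The light background has become dark and every shape's color is its complement — a photographic negative.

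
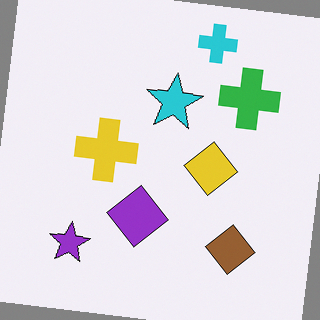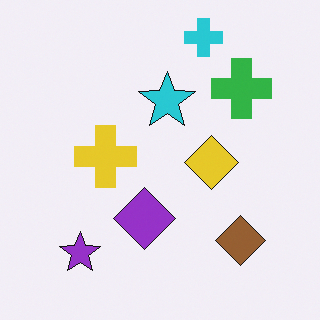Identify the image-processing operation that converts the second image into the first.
The first image is the second rotated clockwise by a small amount.

Every shape is tilted by the same angle and the image corners show triangular fill wedges — a whole-image rotation by a non-right angle.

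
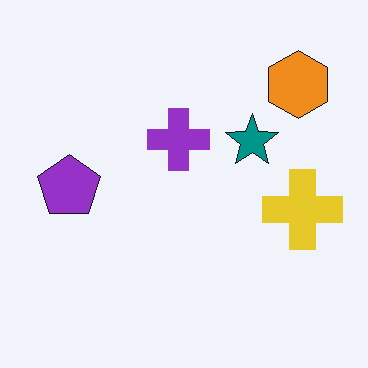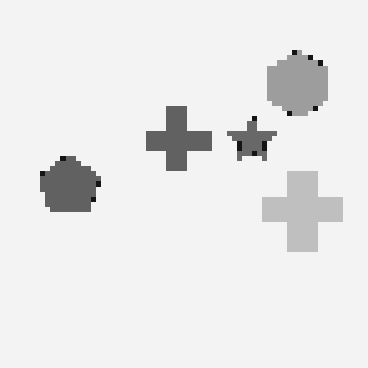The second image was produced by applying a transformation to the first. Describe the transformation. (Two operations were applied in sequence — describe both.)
Converted to grayscale, then mildly pixelated.

All color is removed — every shape is now a shade of grey. Shapes are reduced to large square blocks; fine edges and outlines are lost — a downscale-then-upscale (mosaic) effect.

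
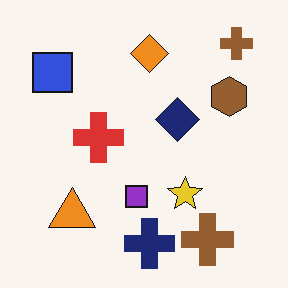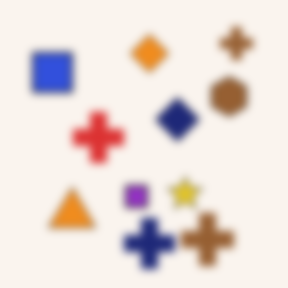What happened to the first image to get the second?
Noticeably gaussian-blurred.

Shape edges and outlines are uniformly softened across the whole image.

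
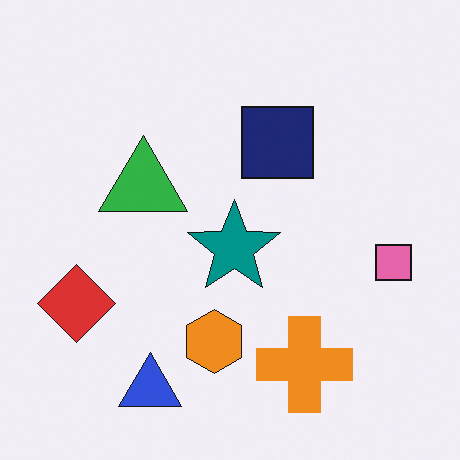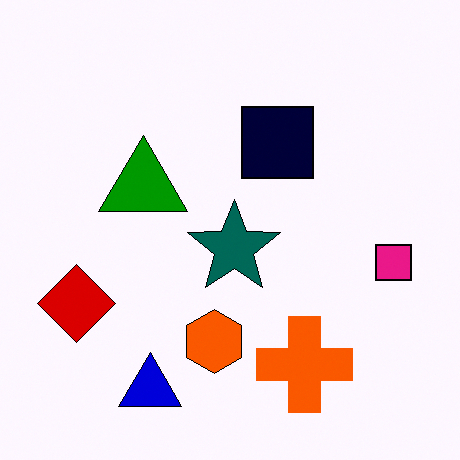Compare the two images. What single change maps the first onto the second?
The image was given much higher contrast.

Tones are pushed away from mid-grey across the whole image — a global contrast change.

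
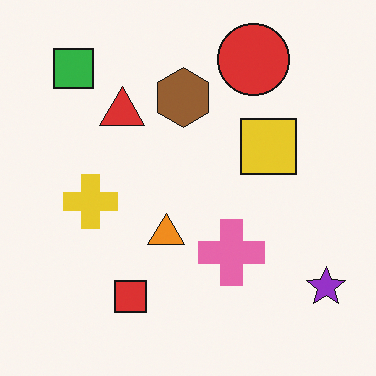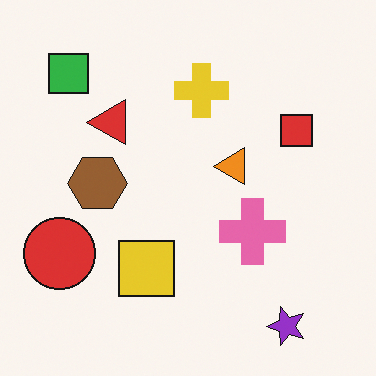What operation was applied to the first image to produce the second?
The second image is the first transposed (reflected across the top-left ↔ bottom-right diagonal).

Shapes have swapped their row and column positions — what was in the top-right is now in the bottom-left — a diagonal reflection.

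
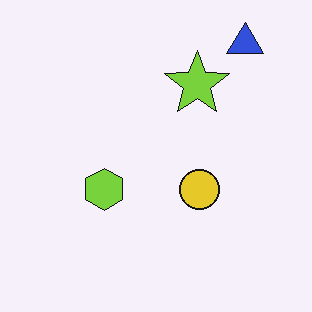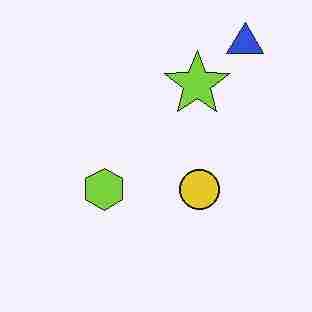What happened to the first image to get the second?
The transformation is: degraded with heavy JPEG compression.

Blocky 8×8 compression artifacts appear around shape edges and the flat background shows ringing — characteristic JPEG degradation.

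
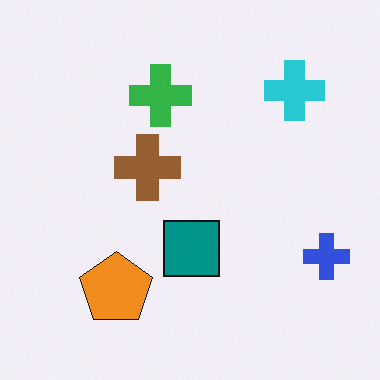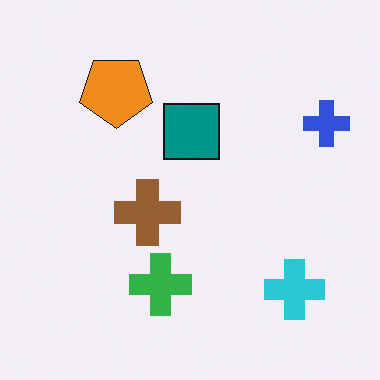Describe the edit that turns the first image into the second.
This is the original image flipped vertically (top ↔ bottom).

The cyan cross is in the top-right of the first image and the bottom-right of the second — shapes on opposite sides of the horizontal midline have swapped in a mirror flip.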